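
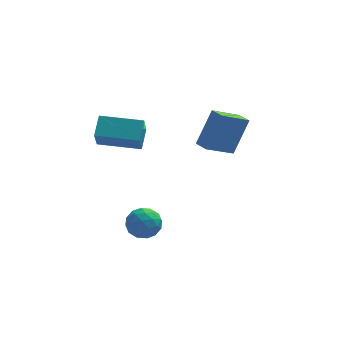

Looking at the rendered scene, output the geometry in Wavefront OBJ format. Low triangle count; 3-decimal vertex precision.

v 1.323 1.691 -1.212
v 2.101 2.338 0.583
v 0.918 2.411 -1.296
v 1.695 3.057 0.499
v 2.645 2.343 -2.019
v 3.422 2.989 -0.224
v 2.239 3.062 -2.103
v 3.017 3.709 -0.308
v -1.51 -2.236 -2.866
v -1.088 -2.954 -3.09
v -2.472 -3.006 -2.21
v -2.05 -3.724 -2.434
v -1.704 -3.183 -1.859
v -1.11 -2.707 -2.264
v -2.45 -3.253 -3.036
v -1.856 -2.777 -3.441
v -1.669 -3.583 -3.195
v -1.209 -3.539 -2.468
v -2.351 -2.421 -2.832
v -1.891 -2.377 -2.105
v -1.215 -2.528 -3.035
v -2.345 -3.432 -2.265
v -2.142 -3.114 -1.927
v -1.894 -3.536 -2.058
v -1.227 -2.383 -2.55
v -0.98 -2.805 -2.682
v -1.342 -2.939 -1.958
v -2.58 -3.155 -2.618
v -2.333 -3.577 -2.75
v -1.666 -2.424 -3.242
v -1.418 -2.846 -3.373
v -2.218 -3.021 -3.342
v -1.308 -3.319 -3.229
v -1.874 -3.771 -2.844
v -2.109 -3.495 -3.197
v -1.759 -3.215 -3.435
v -1.038 -3.294 -2.801
v -1.603 -3.746 -2.416
v -1.4 -3.428 -2.078
v -1.05 -3.148 -2.316
v -1.379 -3.663 -2.863
v -1.957 -2.214 -2.884
v -2.522 -2.666 -2.499
v -2.51 -2.812 -2.984
v -2.16 -2.532 -3.222
v -1.686 -2.189 -2.456
v -2.252 -2.641 -2.071
v -1.801 -2.745 -1.865
v -1.451 -2.465 -2.103
v -2.181 -2.297 -2.437
v -3.763 0.927 0.473
v -3.507 1.862 1.164
v -3.636 1.727 -0.657
v -3.38 2.662 0.034
v -1.76 0.458 0.366
v -1.504 1.393 1.057
v -1.633 1.258 -0.764
v -1.377 2.193 -0.073
f 2 4 1
f 5 2 1
f 1 4 3
f 3 5 1
f 2 8 4
f 6 2 5
f 6 8 2
f 4 8 3
f 7 5 3
f 3 8 7
f 7 6 5
f 8 6 7
f 9 46 25
f 46 20 49
f 25 49 14
f 46 49 25
f 9 25 21
f 25 14 26
f 21 26 10
f 25 26 21
f 9 21 30
f 21 10 31
f 30 31 16
f 21 31 30
f 9 30 42
f 30 16 45
f 42 45 19
f 30 45 42
f 9 42 46
f 42 19 50
f 46 50 20
f 42 50 46
f 10 26 37
f 26 14 40
f 37 40 18
f 26 40 37
f 14 49 27
f 49 20 48
f 27 48 13
f 49 48 27
f 20 50 47
f 50 19 43
f 47 43 11
f 50 43 47
f 19 45 44
f 45 16 32
f 44 32 15
f 45 32 44
f 16 31 36
f 31 10 33
f 36 33 17
f 31 33 36
f 12 38 24
f 38 18 39
f 24 39 13
f 38 39 24
f 12 24 22
f 24 13 23
f 22 23 11
f 24 23 22
f 12 22 29
f 22 11 28
f 29 28 15
f 22 28 29
f 12 29 34
f 29 15 35
f 34 35 17
f 29 35 34
f 12 34 38
f 34 17 41
f 38 41 18
f 34 41 38
f 13 39 27
f 39 18 40
f 27 40 14
f 39 40 27
f 11 23 47
f 23 13 48
f 47 48 20
f 23 48 47
f 15 28 44
f 28 11 43
f 44 43 19
f 28 43 44
f 17 35 36
f 35 15 32
f 36 32 16
f 35 32 36
f 18 41 37
f 41 17 33
f 37 33 10
f 41 33 37
f 52 54 51
f 55 52 51
f 51 54 53
f 53 55 51
f 52 58 54
f 56 52 55
f 56 58 52
f 54 58 53
f 57 55 53
f 53 58 57
f 57 56 55
f 58 56 57



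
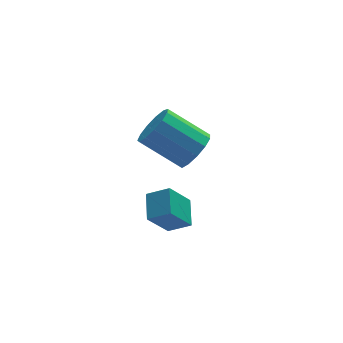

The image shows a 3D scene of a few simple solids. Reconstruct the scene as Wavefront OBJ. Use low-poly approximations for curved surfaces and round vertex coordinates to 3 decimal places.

v 2.348 -2.356 2.338
v 2.589 -1.286 2.825
v 1.584 -1.968 1.864
v 1.825 -0.898 2.351
v 3.195 -2.042 1.229
v 3.436 -0.972 1.716
v 2.431 -1.654 0.755
v 2.672 -0.584 1.242
v 4.485 2.124 1.884
v 5.004 1.939 2.646
v 3.573 2.752 3.818
v 3.055 2.936 3.056
v 5.145 2.423 2.483
v 3.715 3.235 3.654
v 5.077 2.811 2.13
v 3.646 3.624 3.301
v 4.821 2.982 1.699
v 3.39 3.795 2.87
v 4.458 2.88 1.327
v 3.027 3.693 2.498
v 4.104 2.538 1.131
v 2.673 3.35 2.303
v 3.871 2.064 1.175
v 2.44 2.877 2.347
v 3.833 1.609 1.444
v 2.402 2.422 2.616
v 4.002 1.318 1.853
v 2.571 2.131 3.024
v 4.325 1.282 2.272
v 2.894 2.095 3.443
v 4.698 1.514 2.567
v 3.267 2.327 3.739
f 2 4 1
f 5 2 1
f 1 4 3
f 3 5 1
f 2 8 4
f 6 2 5
f 6 8 2
f 4 8 3
f 7 5 3
f 3 8 7
f 7 6 5
f 8 6 7
f 10 9 13
f 10 13 11
f 11 13 14
f 11 14 12
f 13 9 15
f 13 15 14
f 14 15 16
f 14 16 12
f 15 9 17
f 15 17 16
f 16 17 18
f 16 18 12
f 17 9 19
f 17 19 18
f 18 19 20
f 18 20 12
f 19 9 21
f 19 21 20
f 20 21 22
f 20 22 12
f 21 9 23
f 21 23 22
f 22 23 24
f 22 24 12
f 23 9 25
f 23 25 24
f 24 25 26
f 24 26 12
f 25 9 27
f 25 27 26
f 26 27 28
f 26 28 12
f 27 9 29
f 27 29 28
f 28 29 30
f 28 30 12
f 29 9 31
f 29 31 30
f 30 31 32
f 30 32 12
f 31 9 10
f 31 10 32
f 32 10 11
f 32 11 12



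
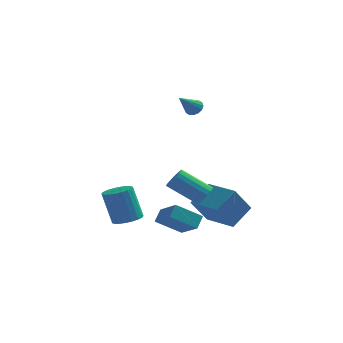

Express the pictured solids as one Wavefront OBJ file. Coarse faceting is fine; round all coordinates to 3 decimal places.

v 1.159 -2.281 -3.201
v 1.957 -1.306 -2.265
v -0.264 -1.041 -3.28
v 0.533 -0.065 -2.344
v 1.907 -1.515 -4.636
v 2.704 -0.539 -3.7
v 0.483 -0.274 -4.715
v 1.281 0.701 -3.779
v -0.833 -4.637 -2.783
v -0.629 -4.051 -2.217
v -1.711 -3.554 -3.589
v -1.507 -2.968 -3.023
v 0.427 -4.252 -3.637
v 0.631 -3.666 -3.071
v -0.451 -3.169 -4.443
v -0.247 -2.583 -3.877
v 0.713 -3.421 -1.807
v 1.06 -3.167 -1.347
v -0.466 -3.064 -0.253
v -0.813 -3.319 -0.713
v 0.963 -2.929 -1.504
v -0.562 -2.826 -0.41
v 0.809 -2.804 -1.731
v -0.717 -2.701 -0.637
v 0.633 -2.82 -1.975
v -0.893 -2.717 -0.881
v 0.475 -2.974 -2.181
v -1.051 -2.871 -1.087
v 0.372 -3.23 -2.301
v -1.154 -3.127 -1.207
v 0.346 -3.531 -2.308
v -1.179 -3.428 -1.214
v 0.405 -3.806 -2.2
v -1.12 -3.703 -1.106
v 0.534 -3.993 -2.002
v -0.991 -3.89 -0.908
v 0.704 -4.05 -1.76
v -0.821 -3.947 -0.666
v 0.876 -3.962 -1.528
v -0.649 -3.859 -0.434
v 1.011 -3.751 -1.36
v -0.515 -3.648 -0.266
v 1.077 -3.464 -1.295
v -0.448 -3.361 -0.201
v -3.209 -2.358 -4.021
v -2.608 -2.835 -3.797
v -3.15 -2.64 -1.934
v -3.751 -2.162 -2.159
v -2.465 -2.535 -3.786
v -3.007 -2.34 -1.923
v -2.451 -2.204 -3.817
v -2.993 -2.009 -1.954
v -2.568 -1.9 -3.883
v -3.11 -1.705 -2.02
v -2.795 -1.675 -3.973
v -3.337 -1.479 -2.11
v -3.094 -1.567 -4.071
v -3.637 -1.372 -2.208
v -3.413 -1.597 -4.161
v -3.956 -1.402 -2.298
v -3.697 -1.758 -4.226
v -4.239 -1.563 -2.363
v -3.896 -2.022 -4.257
v -4.438 -1.827 -2.394
v -3.977 -2.345 -4.246
v -4.519 -2.15 -2.383
v -3.924 -2.67 -4.197
v -4.466 -2.475 -2.334
v -3.748 -2.941 -4.117
v -4.29 -2.746 -2.254
v -3.479 -3.111 -4.021
v -4.021 -2.916 -2.158
v -3.163 -3.15 -3.925
v -3.705 -2.955 -2.062
v -2.855 -3.053 -3.846
v -3.397 -2.858 -1.983
v -0.316 0.884 2.525
v -0.107 1.15 2.934
v -0.964 -0.064 3.475
v -0.349 1.27 2.888
v -0.583 1.286 2.745
v -0.745 1.195 2.543
v -0.792 1.021 2.337
v -0.712 0.81 2.181
v -0.526 0.619 2.117
v -0.283 0.499 2.163
v -0.049 0.482 2.306
v 0.113 0.574 2.508
v 0.16 0.748 2.714
v 0.08 0.959 2.87
f 2 4 1
f 5 2 1
f 1 4 3
f 3 5 1
f 2 8 4
f 6 2 5
f 6 8 2
f 4 8 3
f 7 5 3
f 3 8 7
f 7 6 5
f 8 6 7
f 10 12 9
f 13 10 9
f 9 12 11
f 11 13 9
f 10 16 12
f 14 10 13
f 14 16 10
f 12 16 11
f 15 13 11
f 11 16 15
f 15 14 13
f 16 14 15
f 18 17 21
f 18 21 19
f 19 21 22
f 19 22 20
f 21 17 23
f 21 23 22
f 22 23 24
f 22 24 20
f 23 17 25
f 23 25 24
f 24 25 26
f 24 26 20
f 25 17 27
f 25 27 26
f 26 27 28
f 26 28 20
f 27 17 29
f 27 29 28
f 28 29 30
f 28 30 20
f 29 17 31
f 29 31 30
f 30 31 32
f 30 32 20
f 31 17 33
f 31 33 32
f 32 33 34
f 32 34 20
f 33 17 35
f 33 35 34
f 34 35 36
f 34 36 20
f 35 17 37
f 35 37 36
f 36 37 38
f 36 38 20
f 37 17 39
f 37 39 38
f 38 39 40
f 38 40 20
f 39 17 41
f 39 41 40
f 40 41 42
f 40 42 20
f 41 17 43
f 41 43 42
f 42 43 44
f 42 44 20
f 43 17 18
f 43 18 44
f 44 18 19
f 44 19 20
f 46 45 49
f 46 49 47
f 47 49 50
f 47 50 48
f 49 45 51
f 49 51 50
f 50 51 52
f 50 52 48
f 51 45 53
f 51 53 52
f 52 53 54
f 52 54 48
f 53 45 55
f 53 55 54
f 54 55 56
f 54 56 48
f 55 45 57
f 55 57 56
f 56 57 58
f 56 58 48
f 57 45 59
f 57 59 58
f 58 59 60
f 58 60 48
f 59 45 61
f 59 61 60
f 60 61 62
f 60 62 48
f 61 45 63
f 61 63 62
f 62 63 64
f 62 64 48
f 63 45 65
f 63 65 64
f 64 65 66
f 64 66 48
f 65 45 67
f 65 67 66
f 66 67 68
f 66 68 48
f 67 45 69
f 67 69 68
f 68 69 70
f 68 70 48
f 69 45 71
f 69 71 70
f 70 71 72
f 70 72 48
f 71 45 73
f 71 73 72
f 72 73 74
f 72 74 48
f 73 45 75
f 73 75 74
f 74 75 76
f 74 76 48
f 75 45 46
f 75 46 76
f 76 46 47
f 76 47 48
f 78 77 80
f 78 80 79
f 80 77 81
f 80 81 79
f 81 77 82
f 81 82 79
f 82 77 83
f 82 83 79
f 83 77 84
f 83 84 79
f 84 77 85
f 84 85 79
f 85 77 86
f 85 86 79
f 86 77 87
f 86 87 79
f 87 77 88
f 87 88 79
f 88 77 89
f 88 89 79
f 89 77 90
f 89 90 79
f 90 77 78
f 90 78 79



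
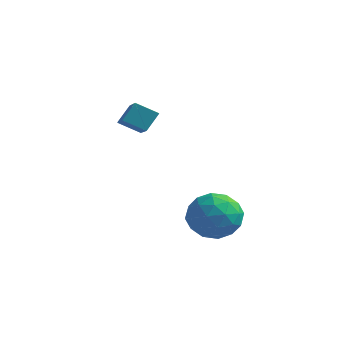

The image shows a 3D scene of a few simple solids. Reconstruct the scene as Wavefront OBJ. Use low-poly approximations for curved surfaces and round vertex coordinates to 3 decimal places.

v -3.839 1.961 2.477
v -3.684 2.561 3.275
v -5.058 3.156 1.816
v -4.902 3.756 2.614
v -3.058 2.464 1.946
v -2.902 3.064 2.744
v -4.276 3.659 1.285
v -4.121 4.259 2.083
v -0.772 2.611 -1.649
v -0.12 2.902 -2.586
v 0.72 1.698 -0.894
v 1.372 1.989 -1.831
v 1.031 2.82 -1.069
v 0.109 3.384 -1.536
v 0.491 1.216 -1.944
v -0.431 1.78 -2.411
v 0.661 2.04 -2.768
v 0.994 3.031 -2.227
v -0.394 1.569 -1.253
v -0.061 2.56 -0.712
v -0.577 2.837 -2.184
v 1.177 1.763 -1.296
v 0.976 2.251 -0.849
v 1.36 2.423 -1.399
v -0.443 3.12 -1.567
v -0.059 3.292 -2.117
v 0.617 3.243 -1.226
v 0.659 1.308 -1.363
v 1.043 1.48 -1.913
v -0.76 2.177 -2.081
v -0.376 2.349 -2.631
v -0.017 1.357 -2.254
v 0.265 2.501 -2.841
v 1.142 1.964 -2.397
v 0.625 1.51 -2.464
v 0.083 1.842 -2.738
v 0.461 3.084 -2.523
v 1.338 2.547 -2.079
v 1.138 3.035 -1.632
v 0.596 3.367 -1.906
v 0.92 2.577 -2.63
v -0.738 2.053 -1.401
v 0.139 1.516 -0.957
v 0.004 1.233 -1.574
v -0.538 1.565 -1.848
v -0.542 2.636 -1.083
v 0.335 2.099 -0.639
v 0.517 2.758 -0.742
v -0.025 3.09 -1.016
v -0.32 2.023 -0.85
f 2 4 1
f 5 2 1
f 1 4 3
f 3 5 1
f 2 8 4
f 6 2 5
f 6 8 2
f 4 8 3
f 7 5 3
f 3 8 7
f 7 6 5
f 8 6 7
f 9 46 25
f 46 20 49
f 25 49 14
f 46 49 25
f 9 25 21
f 25 14 26
f 21 26 10
f 25 26 21
f 9 21 30
f 21 10 31
f 30 31 16
f 21 31 30
f 9 30 42
f 30 16 45
f 42 45 19
f 30 45 42
f 9 42 46
f 42 19 50
f 46 50 20
f 42 50 46
f 10 26 37
f 26 14 40
f 37 40 18
f 26 40 37
f 14 49 27
f 49 20 48
f 27 48 13
f 49 48 27
f 20 50 47
f 50 19 43
f 47 43 11
f 50 43 47
f 19 45 44
f 45 16 32
f 44 32 15
f 45 32 44
f 16 31 36
f 31 10 33
f 36 33 17
f 31 33 36
f 12 38 24
f 38 18 39
f 24 39 13
f 38 39 24
f 12 24 22
f 24 13 23
f 22 23 11
f 24 23 22
f 12 22 29
f 22 11 28
f 29 28 15
f 22 28 29
f 12 29 34
f 29 15 35
f 34 35 17
f 29 35 34
f 12 34 38
f 34 17 41
f 38 41 18
f 34 41 38
f 13 39 27
f 39 18 40
f 27 40 14
f 39 40 27
f 11 23 47
f 23 13 48
f 47 48 20
f 23 48 47
f 15 28 44
f 28 11 43
f 44 43 19
f 28 43 44
f 17 35 36
f 35 15 32
f 36 32 16
f 35 32 36
f 18 41 37
f 41 17 33
f 37 33 10
f 41 33 37



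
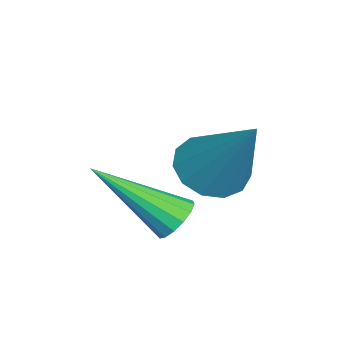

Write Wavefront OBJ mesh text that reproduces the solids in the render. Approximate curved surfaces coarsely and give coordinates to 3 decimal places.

v 0.221 -1.53 -2.095
v 0.769 -1.253 -2.575
v 1.219 -0.65 -0.445
v 0.458 -0.944 -2.551
v 0.071 -0.821 -2.383
v -0.268 -0.923 -2.123
v -0.452 -1.218 -1.854
v -0.423 -1.612 -1.662
v -0.189 -1.98 -1.607
v 0.175 -2.206 -1.707
v 0.554 -2.216 -1.93
v 0.826 -2.009 -2.206
v 0.907 -1.65 -2.446
v 0.978 -2.094 -3.089
v 1.447 -2.235 -3.262
v 0.962 -3.666 -1.851
v 1.496 -2.072 -3.054
v 1.406 -1.915 -2.855
v 1.201 -1.805 -2.719
v 0.936 -1.773 -2.682
v 0.683 -1.828 -2.754
v 0.508 -1.953 -2.915
v 0.459 -2.117 -3.123
v 0.549 -2.274 -3.322
v 0.754 -2.383 -3.459
v 1.019 -2.415 -3.496
v 1.272 -2.361 -3.424
f 2 1 4
f 2 4 3
f 4 1 5
f 4 5 3
f 5 1 6
f 5 6 3
f 6 1 7
f 6 7 3
f 7 1 8
f 7 8 3
f 8 1 9
f 8 9 3
f 9 1 10
f 9 10 3
f 10 1 11
f 10 11 3
f 11 1 12
f 11 12 3
f 12 1 13
f 12 13 3
f 13 1 2
f 13 2 3
f 15 14 17
f 15 17 16
f 17 14 18
f 17 18 16
f 18 14 19
f 18 19 16
f 19 14 20
f 19 20 16
f 20 14 21
f 20 21 16
f 21 14 22
f 21 22 16
f 22 14 23
f 22 23 16
f 23 14 24
f 23 24 16
f 24 14 25
f 24 25 16
f 25 14 26
f 25 26 16
f 26 14 27
f 26 27 16
f 27 14 15
f 27 15 16



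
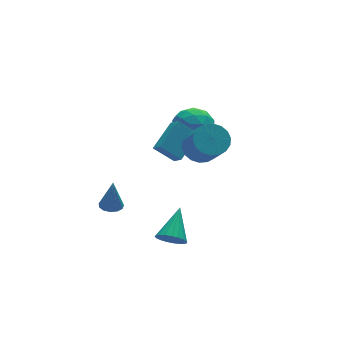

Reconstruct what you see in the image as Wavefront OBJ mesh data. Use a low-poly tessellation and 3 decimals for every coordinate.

v -0.349 -1.041 2.142
v 0.086 -0.386 2.727
v -0.015 -1.724 4.302
v -0.451 -2.379 3.718
v -0.337 -0.294 2.777
v -0.438 -1.633 4.353
v -0.763 -0.351 2.702
v -0.864 -1.689 4.277
v -1.107 -0.544 2.516
v -1.208 -1.883 4.091
v -1.301 -0.835 2.256
v -1.402 -2.174 3.831
v -1.306 -1.168 1.973
v -1.407 -2.506 3.549
v -1.122 -1.475 1.724
v -1.223 -2.813 3.3
v -0.785 -1.696 1.558
v -0.886 -3.034 3.133
v -0.362 -1.787 1.507
v -0.463 -3.126 3.083
v 0.064 -1.731 1.583
v -0.037 -3.069 3.158
v 0.408 -1.537 1.769
v 0.307 -2.876 3.344
v 0.602 -1.246 2.029
v 0.501 -2.585 3.604
v 0.607 -0.914 2.311
v 0.506 -2.252 3.887
v 0.423 -0.607 2.56
v 0.322 -1.945 4.136
v -2.877 -2.638 -2.982
v -2.213 -2.847 -3.452
v -1.703 -1.402 -1.878
v -2.341 -2.572 -3.625
v -2.561 -2.308 -3.687
v -2.836 -2.101 -3.626
v -3.118 -1.987 -3.454
v -3.358 -1.985 -3.201
v -3.515 -2.096 -2.909
v -3.561 -2.301 -2.63
v -3.49 -2.564 -2.412
v -3.312 -2.84 -2.292
v -3.059 -3.081 -2.292
v -2.774 -3.245 -2.41
v -2.507 -3.304 -2.628
v -2.305 -3.248 -2.907
v -2.2 -3.087 -3.198
v -1.198 0.192 0.465
v -1.123 -0.444 1.008
v -2.07 0.842 1.347
v -1.994 0.206 1.89
v 0.294 1.074 1.29
v 0.37 0.438 1.833
v -0.577 1.724 2.172
v -0.502 1.088 2.715
v -3.577 2.755 -4.137
v -3.093 3.215 -4.186
v -3.423 2.785 -2.343
v -3.418 3.405 -4.161
v -3.793 3.389 -4.129
v -4.101 3.172 -4.098
v -4.242 2.822 -4.08
v -4.172 2.451 -4.08
v -3.913 2.176 -4.098
v -3.548 2.086 -4.128
v -3.192 2.207 -4.161
v -2.959 2.503 -4.186
v -2.921 2.878 -4.195
v 0.2 2.713 0.902
v 1.111 2.898 1.675
v 0.489 0.782 1.025
v 1.4 0.967 1.798
v 0.262 1.197 2.138
v 0.084 2.391 2.061
v 1.516 1.289 0.639
v 1.338 2.483 0.562
v 1.924 2.019 1.513
v 1.149 1.962 2.439
v 0.451 1.718 0.261
v -0.324 1.661 1.187
v 0.63 2.975 1.278
v 0.97 0.705 1.422
v 0.301 0.84 1.622
v 0.836 0.949 2.076
v 0.026 2.677 1.505
v 0.562 2.786 1.959
v 0.063 1.786 2.231
v 1.038 0.894 0.741
v 1.574 1.003 1.195
v 0.764 2.731 0.624
v 1.299 2.84 1.078
v 1.537 1.894 0.469
v 1.644 2.567 1.637
v 1.813 1.432 1.709
v 1.882 1.621 1.027
v 1.777 2.323 0.983
v 1.188 2.534 2.181
v 1.358 1.399 2.254
v 0.689 1.534 2.453
v 0.584 2.235 2.408
v 1.666 2.016 2.086
v 0.242 2.281 0.446
v 0.412 1.146 0.519
v 1.016 1.445 0.292
v 0.911 2.146 0.247
v -0.213 2.248 0.991
v -0.044 1.113 1.063
v -0.177 1.357 1.717
v -0.282 2.059 1.673
v -0.066 1.664 0.614
f 2 1 5
f 2 5 3
f 3 5 6
f 3 6 4
f 5 1 7
f 5 7 6
f 6 7 8
f 6 8 4
f 7 1 9
f 7 9 8
f 8 9 10
f 8 10 4
f 9 1 11
f 9 11 10
f 10 11 12
f 10 12 4
f 11 1 13
f 11 13 12
f 12 13 14
f 12 14 4
f 13 1 15
f 13 15 14
f 14 15 16
f 14 16 4
f 15 1 17
f 15 17 16
f 16 17 18
f 16 18 4
f 17 1 19
f 17 19 18
f 18 19 20
f 18 20 4
f 19 1 21
f 19 21 20
f 20 21 22
f 20 22 4
f 21 1 23
f 21 23 22
f 22 23 24
f 22 24 4
f 23 1 25
f 23 25 24
f 24 25 26
f 24 26 4
f 25 1 27
f 25 27 26
f 26 27 28
f 26 28 4
f 27 1 29
f 27 29 28
f 28 29 30
f 28 30 4
f 29 1 2
f 29 2 30
f 30 2 3
f 30 3 4
f 32 31 34
f 32 34 33
f 34 31 35
f 34 35 33
f 35 31 36
f 35 36 33
f 36 31 37
f 36 37 33
f 37 31 38
f 37 38 33
f 38 31 39
f 38 39 33
f 39 31 40
f 39 40 33
f 40 31 41
f 40 41 33
f 41 31 42
f 41 42 33
f 42 31 43
f 42 43 33
f 43 31 44
f 43 44 33
f 44 31 45
f 44 45 33
f 45 31 46
f 45 46 33
f 46 31 47
f 46 47 33
f 47 31 32
f 47 32 33
f 49 51 48
f 52 49 48
f 48 51 50
f 50 52 48
f 49 55 51
f 53 49 52
f 53 55 49
f 51 55 50
f 54 52 50
f 50 55 54
f 54 53 52
f 55 53 54
f 57 56 59
f 57 59 58
f 59 56 60
f 59 60 58
f 60 56 61
f 60 61 58
f 61 56 62
f 61 62 58
f 62 56 63
f 62 63 58
f 63 56 64
f 63 64 58
f 64 56 65
f 64 65 58
f 65 56 66
f 65 66 58
f 66 56 67
f 66 67 58
f 67 56 68
f 67 68 58
f 68 56 57
f 68 57 58
f 69 106 85
f 106 80 109
f 85 109 74
f 106 109 85
f 69 85 81
f 85 74 86
f 81 86 70
f 85 86 81
f 69 81 90
f 81 70 91
f 90 91 76
f 81 91 90
f 69 90 102
f 90 76 105
f 102 105 79
f 90 105 102
f 69 102 106
f 102 79 110
f 106 110 80
f 102 110 106
f 70 86 97
f 86 74 100
f 97 100 78
f 86 100 97
f 74 109 87
f 109 80 108
f 87 108 73
f 109 108 87
f 80 110 107
f 110 79 103
f 107 103 71
f 110 103 107
f 79 105 104
f 105 76 92
f 104 92 75
f 105 92 104
f 76 91 96
f 91 70 93
f 96 93 77
f 91 93 96
f 72 98 84
f 98 78 99
f 84 99 73
f 98 99 84
f 72 84 82
f 84 73 83
f 82 83 71
f 84 83 82
f 72 82 89
f 82 71 88
f 89 88 75
f 82 88 89
f 72 89 94
f 89 75 95
f 94 95 77
f 89 95 94
f 72 94 98
f 94 77 101
f 98 101 78
f 94 101 98
f 73 99 87
f 99 78 100
f 87 100 74
f 99 100 87
f 71 83 107
f 83 73 108
f 107 108 80
f 83 108 107
f 75 88 104
f 88 71 103
f 104 103 79
f 88 103 104
f 77 95 96
f 95 75 92
f 96 92 76
f 95 92 96
f 78 101 97
f 101 77 93
f 97 93 70
f 101 93 97



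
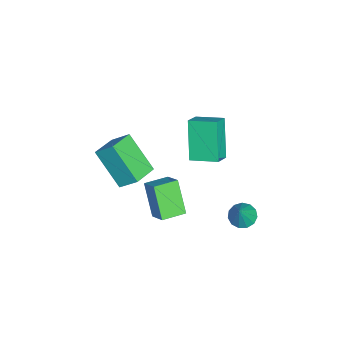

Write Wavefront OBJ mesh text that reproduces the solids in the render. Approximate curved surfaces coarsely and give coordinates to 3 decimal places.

v 3.307 3.787 -4.073
v 3.834 3.702 -4.39
v 3.973 3.713 -2.947
v 3.799 4.047 -4.347
v 3.608 4.31 -4.217
v 3.322 4.406 -4.041
v 3.031 4.306 -3.876
v 2.828 4.041 -3.773
v 2.777 3.695 -3.765
v 2.894 3.379 -3.856
v 3.143 3.192 -4.015
v 3.444 3.194 -4.192
v 3.701 3.384 -4.332
v 2.004 1.603 1.168
v 2.728 1.388 1.62
v 2.18 2.806 1.457
v 2.903 2.592 1.91
v 3.057 1.828 -0.41
v 3.78 1.614 0.043
v 3.232 3.032 -0.12
v 3.956 2.817 0.332
v 2.564 -0.813 -2.751
v 1.758 -1.969 -1.332
v 2.768 -0.019 -1.988
v 1.961 -1.174 -0.57
v 3.659 -1.306 -2.53
v 2.852 -2.461 -1.112
v 3.862 -0.511 -1.768
v 3.056 -1.667 -0.349
v 3.021 -0.39 -2.802
v 3.69 0.134 -2.202
v 2.387 0.506 -2.878
v 3.056 1.03 -2.279
v 3.864 0.09 -4.161
v 4.533 0.614 -3.562
v 3.23 0.986 -4.238
v 3.899 1.51 -3.638
f 2 1 4
f 2 4 3
f 4 1 5
f 4 5 3
f 5 1 6
f 5 6 3
f 6 1 7
f 6 7 3
f 7 1 8
f 7 8 3
f 8 1 9
f 8 9 3
f 9 1 10
f 9 10 3
f 10 1 11
f 10 11 3
f 11 1 12
f 11 12 3
f 12 1 13
f 12 13 3
f 13 1 2
f 13 2 3
f 15 17 14
f 18 15 14
f 14 17 16
f 16 18 14
f 15 21 17
f 19 15 18
f 19 21 15
f 17 21 16
f 20 18 16
f 16 21 20
f 20 19 18
f 21 19 20
f 23 25 22
f 26 23 22
f 22 25 24
f 24 26 22
f 23 29 25
f 27 23 26
f 27 29 23
f 25 29 24
f 28 26 24
f 24 29 28
f 28 27 26
f 29 27 28
f 31 33 30
f 34 31 30
f 30 33 32
f 32 34 30
f 31 37 33
f 35 31 34
f 35 37 31
f 33 37 32
f 36 34 32
f 32 37 36
f 36 35 34
f 37 35 36



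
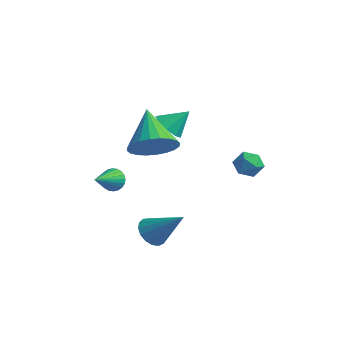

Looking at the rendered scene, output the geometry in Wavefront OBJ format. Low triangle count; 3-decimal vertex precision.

v 2.813 4.518 -1.808
v 3.211 4.181 -1.417
v 2.669 3.659 -2.403
v 3.067 3.322 -2.012
v 2.484 3.517 -1.794
v 2.573 4.048 -1.427
v 3.307 3.792 -2.393
v 3.396 4.323 -2.026
v 3.516 3.732 -1.778
v 3.007 3.562 -1.408
v 2.873 4.278 -2.412
v 2.364 4.108 -2.042
v -0.195 2.895 -0.61
v 0.209 2.351 -0.399
v 0.295 3.545 0.13
v 0.431 2.592 -0.757
v 0.359 2.976 -1.047
v 0.029 3.321 -1.132
v -0.406 3.468 -0.973
v -0.742 3.346 -0.644
v -0.822 3.013 -0.3
v -0.608 2.625 -0.1
v -0.201 2.364 -0.14
v -0.615 0.27 -2.564
v -0.243 0.494 -2.243
v -0.425 -0.91 -1.956
v -0.418 0.525 -2.13
v -0.623 0.516 -2.083
v -0.827 0.47 -2.11
v -0.999 0.393 -2.205
v -1.112 0.298 -2.355
v -1.149 0.198 -2.537
v -1.105 0.109 -2.723
v -0.986 0.045 -2.885
v -0.811 0.015 -2.997
v -0.606 0.023 -3.044
v -0.402 0.07 -3.018
v -0.23 0.146 -2.923
v -0.117 0.242 -2.773
v -0.08 0.341 -2.591
v -0.124 0.43 -2.405
v 1.612 0.106 0.149
v 1.935 -0.428 0.905
v 0.428 1.034 1.311
v 2.176 -0.131 0.915
v 2.332 0.201 0.807
v 2.378 0.519 0.6
v 2.307 0.774 0.324
v 2.13 0.927 0.021
v 1.875 0.955 -0.262
v 1.579 0.854 -0.482
v 1.288 0.639 -0.606
v 1.047 0.343 -0.616
v 0.891 0.01 -0.508
v 0.845 -0.308 -0.301
v 0.916 -0.563 -0.025
v 1.093 -0.716 0.278
v 1.348 -0.744 0.561
v 1.644 -0.643 0.781
v 1.532 0.095 -4.444
v 1.975 0.232 -4.955
v 2.768 0.465 -3.276
v 1.831 0.523 -4.895
v 1.618 0.716 -4.732
v 1.386 0.767 -4.502
v 1.188 0.664 -4.26
v 1.068 0.431 -4.059
v 1.055 0.12 -3.947
v 1.15 -0.196 -3.948
v 1.334 -0.445 -4.063
v 1.563 -0.571 -4.266
v 1.784 -0.544 -4.509
v 1.948 -0.37 -4.737
v 2.017 -0.09 -4.898
f 1 12 6
f 1 6 2
f 1 2 8
f 1 8 11
f 1 11 12
f 2 6 10
f 6 12 5
f 12 11 3
f 11 8 7
f 8 2 9
f 4 10 5
f 4 5 3
f 4 3 7
f 4 7 9
f 4 9 10
f 5 10 6
f 3 5 12
f 7 3 11
f 9 7 8
f 10 9 2
f 14 13 16
f 14 16 15
f 16 13 17
f 16 17 15
f 17 13 18
f 17 18 15
f 18 13 19
f 18 19 15
f 19 13 20
f 19 20 15
f 20 13 21
f 20 21 15
f 21 13 22
f 21 22 15
f 22 13 23
f 22 23 15
f 23 13 14
f 23 14 15
f 25 24 27
f 25 27 26
f 27 24 28
f 27 28 26
f 28 24 29
f 28 29 26
f 29 24 30
f 29 30 26
f 30 24 31
f 30 31 26
f 31 24 32
f 31 32 26
f 32 24 33
f 32 33 26
f 33 24 34
f 33 34 26
f 34 24 35
f 34 35 26
f 35 24 36
f 35 36 26
f 36 24 37
f 36 37 26
f 37 24 38
f 37 38 26
f 38 24 39
f 38 39 26
f 39 24 40
f 39 40 26
f 40 24 41
f 40 41 26
f 41 24 25
f 41 25 26
f 43 42 45
f 43 45 44
f 45 42 46
f 45 46 44
f 46 42 47
f 46 47 44
f 47 42 48
f 47 48 44
f 48 42 49
f 48 49 44
f 49 42 50
f 49 50 44
f 50 42 51
f 50 51 44
f 51 42 52
f 51 52 44
f 52 42 53
f 52 53 44
f 53 42 54
f 53 54 44
f 54 42 55
f 54 55 44
f 55 42 56
f 55 56 44
f 56 42 57
f 56 57 44
f 57 42 58
f 57 58 44
f 58 42 59
f 58 59 44
f 59 42 43
f 59 43 44
f 61 60 63
f 61 63 62
f 63 60 64
f 63 64 62
f 64 60 65
f 64 65 62
f 65 60 66
f 65 66 62
f 66 60 67
f 66 67 62
f 67 60 68
f 67 68 62
f 68 60 69
f 68 69 62
f 69 60 70
f 69 70 62
f 70 60 71
f 70 71 62
f 71 60 72
f 71 72 62
f 72 60 73
f 72 73 62
f 73 60 74
f 73 74 62
f 74 60 61
f 74 61 62



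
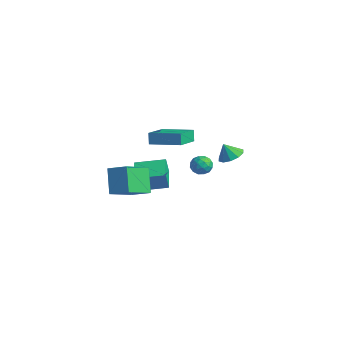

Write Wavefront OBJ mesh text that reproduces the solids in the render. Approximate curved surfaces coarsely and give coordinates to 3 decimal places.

v -3.836 1.277 -1.051
v -4.113 1.451 -0.299
v -4.664 2.862 -1.722
v -4.94 3.036 -0.97
v -2.14 2.324 -0.67
v -2.416 2.498 0.082
v -2.967 3.909 -1.341
v -3.244 4.083 -0.589
v -2.178 -2.806 -0.672
v -1.106 -2.253 -0.162
v -2.628 -0.963 -1.725
v -1.556 -0.41 -1.215
v -1.224 -3.37 -2.065
v -0.152 -2.817 -1.555
v -1.674 -1.527 -3.118
v -0.602 -0.974 -2.608
v 0.777 3.665 -0.575
v 1.389 4.052 -0.211
v 0.443 3.355 0.315
v 1.003 4.369 -0.245
v 0.531 4.418 -0.404
v 0.153 4.179 -0.629
v 0.013 3.744 -0.833
v 0.165 3.279 -0.939
v 0.55 2.961 -0.906
v 1.022 2.913 -0.746
v 1.4 3.151 -0.521
v 1.54 3.586 -0.317
v -4.788 1.117 -4.117
v -4.836 0.929 -3.014
v -3.653 2.586 -3.816
v -3.701 2.397 -2.713
v -3.259 -0.037 -4.247
v -3.307 -0.226 -3.144
v -2.124 1.431 -3.946
v -2.172 1.243 -2.843
v 4.012 -0.412 2.388
v 4.465 -0.852 2.187
v 3.275 -0.888 1.773
v 3.728 -1.328 1.572
v 3.51 -1.339 2.197
v 3.965 -1.045 2.578
v 3.775 -0.695 1.382
v 4.23 -0.401 1.763
v 4.318 -1.027 1.566
v 4.155 -1.425 2.069
v 3.585 -0.315 1.891
v 3.422 -0.713 2.394
v 4.303 -0.59 2.342
v 3.437 -1.15 1.618
v 3.309 -1.157 1.986
v 3.575 -1.415 1.868
v 4.009 -0.703 2.571
v 4.276 -0.962 2.453
v 3.715 -1.249 2.459
v 3.464 -0.778 1.507
v 3.731 -1.037 1.389
v 4.165 -0.325 2.092
v 4.431 -0.583 1.974
v 4.025 -0.491 1.501
v 4.483 -0.951 1.858
v 4.05 -1.232 1.497
v 4.077 -0.86 1.385
v 4.345 -0.686 1.609
v 4.387 -1.185 2.154
v 3.954 -1.466 1.793
v 3.826 -1.472 2.16
v 4.093 -1.299 2.384
v 4.301 -1.288 1.789
v 3.786 -0.274 2.167
v 3.353 -0.555 1.806
v 3.647 -0.441 1.576
v 3.914 -0.268 1.8
v 3.69 -0.508 2.463
v 3.257 -0.789 2.102
v 3.395 -1.054 2.351
v 3.663 -0.88 2.575
v 3.439 -0.452 2.171
f 2 4 1
f 5 2 1
f 1 4 3
f 3 5 1
f 2 8 4
f 6 2 5
f 6 8 2
f 4 8 3
f 7 5 3
f 3 8 7
f 7 6 5
f 8 6 7
f 10 12 9
f 13 10 9
f 9 12 11
f 11 13 9
f 10 16 12
f 14 10 13
f 14 16 10
f 12 16 11
f 15 13 11
f 11 16 15
f 15 14 13
f 16 14 15
f 18 17 20
f 18 20 19
f 20 17 21
f 20 21 19
f 21 17 22
f 21 22 19
f 22 17 23
f 22 23 19
f 23 17 24
f 23 24 19
f 24 17 25
f 24 25 19
f 25 17 26
f 25 26 19
f 26 17 27
f 26 27 19
f 27 17 28
f 27 28 19
f 28 17 18
f 28 18 19
f 30 32 29
f 33 30 29
f 29 32 31
f 31 33 29
f 30 36 32
f 34 30 33
f 34 36 30
f 32 36 31
f 35 33 31
f 31 36 35
f 35 34 33
f 36 34 35
f 37 74 53
f 74 48 77
f 53 77 42
f 74 77 53
f 37 53 49
f 53 42 54
f 49 54 38
f 53 54 49
f 37 49 58
f 49 38 59
f 58 59 44
f 49 59 58
f 37 58 70
f 58 44 73
f 70 73 47
f 58 73 70
f 37 70 74
f 70 47 78
f 74 78 48
f 70 78 74
f 38 54 65
f 54 42 68
f 65 68 46
f 54 68 65
f 42 77 55
f 77 48 76
f 55 76 41
f 77 76 55
f 48 78 75
f 78 47 71
f 75 71 39
f 78 71 75
f 47 73 72
f 73 44 60
f 72 60 43
f 73 60 72
f 44 59 64
f 59 38 61
f 64 61 45
f 59 61 64
f 40 66 52
f 66 46 67
f 52 67 41
f 66 67 52
f 40 52 50
f 52 41 51
f 50 51 39
f 52 51 50
f 40 50 57
f 50 39 56
f 57 56 43
f 50 56 57
f 40 57 62
f 57 43 63
f 62 63 45
f 57 63 62
f 40 62 66
f 62 45 69
f 66 69 46
f 62 69 66
f 41 67 55
f 67 46 68
f 55 68 42
f 67 68 55
f 39 51 75
f 51 41 76
f 75 76 48
f 51 76 75
f 43 56 72
f 56 39 71
f 72 71 47
f 56 71 72
f 45 63 64
f 63 43 60
f 64 60 44
f 63 60 64
f 46 69 65
f 69 45 61
f 65 61 38
f 69 61 65



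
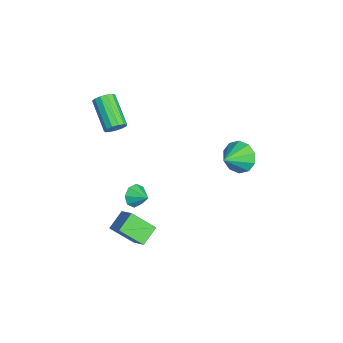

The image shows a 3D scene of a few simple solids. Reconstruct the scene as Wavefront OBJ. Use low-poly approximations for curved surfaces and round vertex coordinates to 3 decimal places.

v 1.204 3.295 0.591
v 1.83 3.21 -0.248
v 2.136 2.285 1.389
v 2.049 3.7 0.117
v 1.946 4.035 0.662
v 1.559 4.088 1.181
v 1.036 3.838 1.473
v 0.578 3.381 1.429
v 0.359 2.891 1.064
v 0.463 2.556 0.519
v 0.85 2.503 0.001
v 1.372 2.752 -0.292
v 2.49 -2.568 -0.766
v 2.952 -2.683 -1.346
v 3.21 -1.952 -0.314
v 2.611 -2.227 -1.423
v 2.2 -1.971 -1.116
v 1.958 -2.064 -0.604
v 2.028 -2.453 -0.187
v 2.368 -2.908 -0.109
v 2.78 -3.164 -0.416
v 3.022 -3.071 -0.929
v 2.163 -1.975 -3.998
v 1.71 -3.243 -2.96
v 3.326 -1.558 -2.98
v 2.872 -2.826 -1.943
v 2.968 -2.754 -4.597
v 2.514 -4.022 -3.56
v 4.13 -2.337 -3.58
v 3.677 -3.605 -2.542
v -0.012 -3.29 2.907
v 0.296 -3.149 3.473
v -1.459 -3.588 4.539
v -1.768 -3.73 3.973
v 0.144 -2.831 3.354
v -1.611 -3.27 4.42
v -0.057 -2.659 3.093
v -1.813 -3.098 4.159
v -0.244 -2.687 2.773
v -2 -3.126 3.839
v -0.358 -2.907 2.496
v -2.113 -3.346 3.562
v -0.362 -3.249 2.349
v -2.117 -3.688 3.414
v -0.255 -3.603 2.379
v -2.01 -4.043 3.445
v -0.07 -3.859 2.577
v -1.826 -4.298 3.643
v 0.132 -3.934 2.88
v -1.623 -4.373 3.945
v 0.289 -3.804 3.191
v -1.467 -4.244 4.257
v 0.35 -3.512 3.412
v -1.405 -3.951 4.478
f 2 1 4
f 2 4 3
f 4 1 5
f 4 5 3
f 5 1 6
f 5 6 3
f 6 1 7
f 6 7 3
f 7 1 8
f 7 8 3
f 8 1 9
f 8 9 3
f 9 1 10
f 9 10 3
f 10 1 11
f 10 11 3
f 11 1 12
f 11 12 3
f 12 1 2
f 12 2 3
f 14 13 16
f 14 16 15
f 16 13 17
f 16 17 15
f 17 13 18
f 17 18 15
f 18 13 19
f 18 19 15
f 19 13 20
f 19 20 15
f 20 13 21
f 20 21 15
f 21 13 22
f 21 22 15
f 22 13 14
f 22 14 15
f 24 26 23
f 27 24 23
f 23 26 25
f 25 27 23
f 24 30 26
f 28 24 27
f 28 30 24
f 26 30 25
f 29 27 25
f 25 30 29
f 29 28 27
f 30 28 29
f 32 31 35
f 32 35 33
f 33 35 36
f 33 36 34
f 35 31 37
f 35 37 36
f 36 37 38
f 36 38 34
f 37 31 39
f 37 39 38
f 38 39 40
f 38 40 34
f 39 31 41
f 39 41 40
f 40 41 42
f 40 42 34
f 41 31 43
f 41 43 42
f 42 43 44
f 42 44 34
f 43 31 45
f 43 45 44
f 44 45 46
f 44 46 34
f 45 31 47
f 45 47 46
f 46 47 48
f 46 48 34
f 47 31 49
f 47 49 48
f 48 49 50
f 48 50 34
f 49 31 51
f 49 51 50
f 50 51 52
f 50 52 34
f 51 31 53
f 51 53 52
f 52 53 54
f 52 54 34
f 53 31 32
f 53 32 54
f 54 32 33
f 54 33 34



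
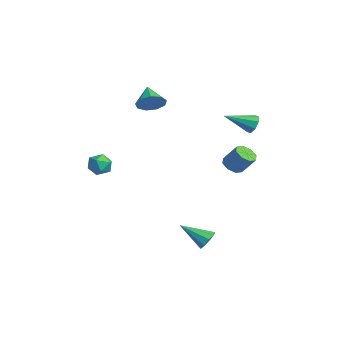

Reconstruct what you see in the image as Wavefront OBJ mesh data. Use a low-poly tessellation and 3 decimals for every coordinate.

v 1.069 2.622 -0.001
v 1.499 2.219 -0.028
v 2.001 2.695 0.853
v 1.571 3.098 0.881
v 1.589 2.585 -0.277
v 2.091 3.061 0.604
v 1.374 2.973 -0.364
v 1.876 3.448 0.517
v 0.981 3.155 -0.238
v 1.483 3.631 0.643
v 0.639 3.025 0.027
v 1.141 3.501 0.908
v 0.549 2.659 0.276
v 1.051 3.135 1.157
v 0.764 2.272 0.363
v 1.266 2.747 1.244
v 1.157 2.089 0.237
v 1.659 2.565 1.118
v -3.542 -1.804 -0.909
v -3.099 -2.006 -1.403
v -3.681 -2.874 -0.597
v -3.238 -3.076 -1.091
v -3.007 -2.72 -0.541
v -2.921 -2.059 -0.734
v -3.859 -2.821 -1.266
v -3.773 -2.16 -1.459
v -3.294 -2.634 -1.623
v -2.768 -2.572 -1.176
v -4.012 -2.308 -0.824
v -3.486 -2.246 -0.377
v 0.96 3.651 2.451
v 1.274 3.422 2.035
v 0.8 2.269 3.089
v 1.516 3.551 2.374
v 1.431 3.739 2.759
v 1.071 3.874 2.964
v 0.645 3.879 2.868
v 0.404 3.75 2.528
v 0.488 3.563 2.143
v 0.849 3.427 1.939
v -3.317 0.12 2.747
v -2.883 -0.042 3.362
v -4.323 0.26 3.493
v -2.879 0.476 3.271
v -3.08 0.829 2.934
v -3.392 0.849 2.51
v -3.669 0.529 2.197
v -3.781 0.018 2.141
v -3.676 -0.446 2.368
v -3.404 -0.644 2.773
v -3.09 -0.485 3.165
v 2.846 0.763 -3.832
v 3.133 0.969 -3.359
v 2.214 -0.343 -2.968
v 2.773 1.149 -3.392
v 2.447 1.148 -3.631
v 2.309 0.967 -3.964
v 2.422 0.691 -4.235
v 2.733 0.448 -4.318
v 3.098 0.353 -4.174
v 3.345 0.449 -3.869
v 3.358 0.693 -3.548
f 2 1 5
f 2 5 3
f 3 5 6
f 3 6 4
f 5 1 7
f 5 7 6
f 6 7 8
f 6 8 4
f 7 1 9
f 7 9 8
f 8 9 10
f 8 10 4
f 9 1 11
f 9 11 10
f 10 11 12
f 10 12 4
f 11 1 13
f 11 13 12
f 12 13 14
f 12 14 4
f 13 1 15
f 13 15 14
f 14 15 16
f 14 16 4
f 15 1 17
f 15 17 16
f 16 17 18
f 16 18 4
f 17 1 2
f 17 2 18
f 18 2 3
f 18 3 4
f 19 30 24
f 19 24 20
f 19 20 26
f 19 26 29
f 19 29 30
f 20 24 28
f 24 30 23
f 30 29 21
f 29 26 25
f 26 20 27
f 22 28 23
f 22 23 21
f 22 21 25
f 22 25 27
f 22 27 28
f 23 28 24
f 21 23 30
f 25 21 29
f 27 25 26
f 28 27 20
f 32 31 34
f 32 34 33
f 34 31 35
f 34 35 33
f 35 31 36
f 35 36 33
f 36 31 37
f 36 37 33
f 37 31 38
f 37 38 33
f 38 31 39
f 38 39 33
f 39 31 40
f 39 40 33
f 40 31 32
f 40 32 33
f 42 41 44
f 42 44 43
f 44 41 45
f 44 45 43
f 45 41 46
f 45 46 43
f 46 41 47
f 46 47 43
f 47 41 48
f 47 48 43
f 48 41 49
f 48 49 43
f 49 41 50
f 49 50 43
f 50 41 51
f 50 51 43
f 51 41 42
f 51 42 43
f 53 52 55
f 53 55 54
f 55 52 56
f 55 56 54
f 56 52 57
f 56 57 54
f 57 52 58
f 57 58 54
f 58 52 59
f 58 59 54
f 59 52 60
f 59 60 54
f 60 52 61
f 60 61 54
f 61 52 62
f 61 62 54
f 62 52 53
f 62 53 54



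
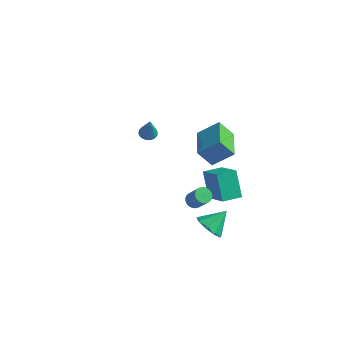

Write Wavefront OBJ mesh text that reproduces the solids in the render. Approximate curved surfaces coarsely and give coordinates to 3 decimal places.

v 3.284 -2.268 0.333
v 3.547 -2.617 0.09
v 4.218 -2.861 1.164
v 3.956 -2.512 1.407
v 3.656 -2.459 0.058
v 4.327 -2.702 1.132
v 3.708 -2.271 0.067
v 4.379 -2.515 1.142
v 3.696 -2.083 0.118
v 4.367 -2.327 1.192
v 3.621 -1.923 0.201
v 4.292 -2.167 1.275
v 3.495 -1.816 0.304
v 4.166 -2.059 1.378
v 3.337 -1.777 0.411
v 4.008 -2.021 1.486
v 3.171 -1.813 0.507
v 3.842 -2.057 1.581
v 3.022 -1.919 0.576
v 3.693 -2.163 1.65
v 2.913 -2.078 0.608
v 3.584 -2.321 1.682
v 2.861 -2.265 0.598
v 3.532 -2.509 1.673
v 2.873 -2.453 0.548
v 3.544 -2.697 1.622
v 2.948 -2.613 0.465
v 3.619 -2.857 1.539
v 3.074 -2.721 0.362
v 3.745 -2.964 1.436
v 3.232 -2.759 0.254
v 3.903 -3.003 1.329
v 3.398 -2.723 0.159
v 4.069 -2.967 1.233
v -2.283 3.36 -1.617
v -1.775 3.188 -1.739
v -2.017 3.1 -0.143
v -1.744 3.428 -1.702
v -1.82 3.654 -1.649
v -1.987 3.823 -1.589
v -2.213 3.899 -1.534
v -2.453 3.869 -1.496
v -2.659 3.738 -1.482
v -2.791 3.532 -1.495
v -2.822 3.292 -1.531
v -2.747 3.066 -1.585
v -2.579 2.897 -1.645
v -2.353 2.821 -1.699
v -2.113 2.851 -1.737
v -1.907 2.982 -1.752
v 3.288 -0.31 -4.351
v 3.984 -0.194 -4.957
v 3.892 0.67 -3.469
v 3.513 0.213 -5.086
v 2.937 0.376 -4.872
v 2.525 0.217 -4.414
v 2.47 -0.188 -3.926
v 2.798 -0.65 -3.638
v 3.355 -0.953 -3.683
v 3.881 -0.955 -4.04
v 4.13 -0.655 -4.544
v 2.855 -0.999 3.19
v 3.88 -0.413 4.099
v 2.056 0.651 3.029
v 3.081 1.236 3.938
v 3.599 -0.736 2.182
v 4.624 -0.151 3.091
v 2.8 0.913 2.021
v 3.825 1.499 2.93
v 3.569 0.821 -2.859
v 2.823 1.638 -1.503
v 2.293 1.75 -4.12
v 1.547 2.567 -2.764
v 4.333 1.713 -2.976
v 3.587 2.53 -1.62
v 3.057 2.642 -4.237
v 2.311 3.459 -2.881
f 2 1 5
f 2 5 3
f 3 5 6
f 3 6 4
f 5 1 7
f 5 7 6
f 6 7 8
f 6 8 4
f 7 1 9
f 7 9 8
f 8 9 10
f 8 10 4
f 9 1 11
f 9 11 10
f 10 11 12
f 10 12 4
f 11 1 13
f 11 13 12
f 12 13 14
f 12 14 4
f 13 1 15
f 13 15 14
f 14 15 16
f 14 16 4
f 15 1 17
f 15 17 16
f 16 17 18
f 16 18 4
f 17 1 19
f 17 19 18
f 18 19 20
f 18 20 4
f 19 1 21
f 19 21 20
f 20 21 22
f 20 22 4
f 21 1 23
f 21 23 22
f 22 23 24
f 22 24 4
f 23 1 25
f 23 25 24
f 24 25 26
f 24 26 4
f 25 1 27
f 25 27 26
f 26 27 28
f 26 28 4
f 27 1 29
f 27 29 28
f 28 29 30
f 28 30 4
f 29 1 31
f 29 31 30
f 30 31 32
f 30 32 4
f 31 1 33
f 31 33 32
f 32 33 34
f 32 34 4
f 33 1 2
f 33 2 34
f 34 2 3
f 34 3 4
f 36 35 38
f 36 38 37
f 38 35 39
f 38 39 37
f 39 35 40
f 39 40 37
f 40 35 41
f 40 41 37
f 41 35 42
f 41 42 37
f 42 35 43
f 42 43 37
f 43 35 44
f 43 44 37
f 44 35 45
f 44 45 37
f 45 35 46
f 45 46 37
f 46 35 47
f 46 47 37
f 47 35 48
f 47 48 37
f 48 35 49
f 48 49 37
f 49 35 50
f 49 50 37
f 50 35 36
f 50 36 37
f 52 51 54
f 52 54 53
f 54 51 55
f 54 55 53
f 55 51 56
f 55 56 53
f 56 51 57
f 56 57 53
f 57 51 58
f 57 58 53
f 58 51 59
f 58 59 53
f 59 51 60
f 59 60 53
f 60 51 61
f 60 61 53
f 61 51 52
f 61 52 53
f 63 65 62
f 66 63 62
f 62 65 64
f 64 66 62
f 63 69 65
f 67 63 66
f 67 69 63
f 65 69 64
f 68 66 64
f 64 69 68
f 68 67 66
f 69 67 68
f 71 73 70
f 74 71 70
f 70 73 72
f 72 74 70
f 71 77 73
f 75 71 74
f 75 77 71
f 73 77 72
f 76 74 72
f 72 77 76
f 76 75 74
f 77 75 76



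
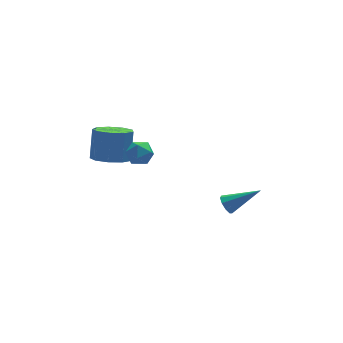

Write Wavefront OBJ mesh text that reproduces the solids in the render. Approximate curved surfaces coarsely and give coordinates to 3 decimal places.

v 1.983 -1.65 -3.023
v 2.321 -1.588 -3.539
v 3.697 -2.11 -1.957
v 2.296 -1.216 -3.338
v 2.124 -1.047 -2.989
v 1.887 -1.16 -2.656
v 1.694 -1.502 -2.495
v 1.637 -1.913 -2.581
v 1.742 -2.201 -2.874
v 1.96 -2.231 -3.237
v 2.188 -1.989 -3.5
v -3.753 -2.763 3.626
v -3.468 -2.299 3.056
v -2.612 -3.321 3.744
v -2.327 -2.857 3.174
v -2.52 -2.548 3.873
v -3.226 -2.203 3.8
v -2.854 -3.417 3
v -3.56 -3.072 2.927
v -2.913 -2.703 2.669
v -2.706 -2.167 3.208
v -3.374 -3.453 3.592
v -3.167 -2.917 4.131
v -3.815 -0.432 1.299
v -2.79 -0.397 1.029
v -2.4 0.367 2.612
v -3.425 0.332 2.881
v -3.123 0.211 0.818
v -2.733 0.975 2.4
v -3.78 0.519 0.831
v -3.39 1.283 2.414
v -4.453 0.381 1.063
v -4.063 1.145 2.646
v -4.827 -0.137 1.406
v -4.437 0.627 2.988
v -4.728 -0.793 1.698
v -4.338 -0.029 3.281
v -4.202 -1.28 1.804
v -3.812 -0.516 3.386
v -3.494 -1.371 1.673
v -3.104 -0.606 3.255
v -2.937 -1.022 1.367
v -2.547 -0.258 2.95
f 2 1 4
f 2 4 3
f 4 1 5
f 4 5 3
f 5 1 6
f 5 6 3
f 6 1 7
f 6 7 3
f 7 1 8
f 7 8 3
f 8 1 9
f 8 9 3
f 9 1 10
f 9 10 3
f 10 1 11
f 10 11 3
f 11 1 2
f 11 2 3
f 12 23 17
f 12 17 13
f 12 13 19
f 12 19 22
f 12 22 23
f 13 17 21
f 17 23 16
f 23 22 14
f 22 19 18
f 19 13 20
f 15 21 16
f 15 16 14
f 15 14 18
f 15 18 20
f 15 20 21
f 16 21 17
f 14 16 23
f 18 14 22
f 20 18 19
f 21 20 13
f 25 24 28
f 25 28 26
f 26 28 29
f 26 29 27
f 28 24 30
f 28 30 29
f 29 30 31
f 29 31 27
f 30 24 32
f 30 32 31
f 31 32 33
f 31 33 27
f 32 24 34
f 32 34 33
f 33 34 35
f 33 35 27
f 34 24 36
f 34 36 35
f 35 36 37
f 35 37 27
f 36 24 38
f 36 38 37
f 37 38 39
f 37 39 27
f 38 24 40
f 38 40 39
f 39 40 41
f 39 41 27
f 40 24 42
f 40 42 41
f 41 42 43
f 41 43 27
f 42 24 25
f 42 25 43
f 43 25 26
f 43 26 27



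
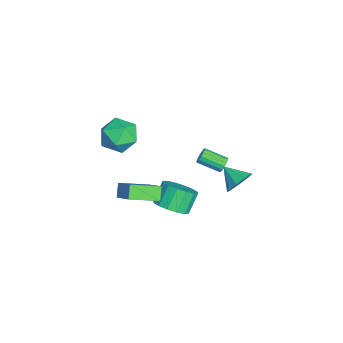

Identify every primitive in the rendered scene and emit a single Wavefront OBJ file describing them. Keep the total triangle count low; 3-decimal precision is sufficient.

v 2.953 3.471 0.597
v 3.63 3.246 1.129
v 2.167 2.629 1.243
v 3.324 3.715 1.368
v 2.845 4.07 1.247
v 2.415 4.144 0.821
v 2.238 3.903 0.291
v 2.394 3.46 -0.096
v 2.812 3.022 -0.159
v 3.296 2.794 0.132
v 3.619 2.883 0.641
v 1.098 -2.55 3.658
v 1.807 -3.012 2.824
v -0.407 -2.728 2.476
v 0.302 -3.19 1.642
v 0.067 -3.806 2.63
v 0.998 -3.696 3.361
v 0.402 -2.044 1.939
v 1.333 -1.934 2.67
v 1.377 -2.699 1.762
v 1.17 -3.788 2.189
v 0.23 -1.952 3.111
v 0.023 -3.041 3.538
v 0.201 -0.117 -4.31
v 1.015 -0.321 -3.663
v 0.274 0.212 -2.562
v -0.541 0.417 -3.21
v 1.105 0.187 -3.848
v 0.364 0.721 -2.748
v 0.953 0.614 -4.158
v 0.212 1.148 -3.057
v 0.599 0.845 -4.508
v -0.142 1.379 -3.408
v 0.139 0.818 -4.805
v -0.602 1.352 -3.705
v -0.305 0.541 -4.97
v -1.046 1.075 -3.869
v -0.614 0.088 -4.958
v -1.355 0.621 -3.857
v -0.704 -0.421 -4.772
v -1.445 0.113 -3.672
v -0.552 -0.848 -4.463
v -1.293 -0.314 -3.362
v -0.198 -1.079 -4.112
v -0.939 -0.545 -3.012
v 0.262 -1.052 -3.815
v -0.479 -0.518 -2.715
v 0.706 -0.775 -3.651
v -0.035 -0.241 -2.55
v -3.477 2.947 -4.084
v -3.2 2.704 -4.465
v -3.547 1.39 -3.878
v -3.823 1.633 -3.496
v -3.02 2.746 -4.263
v -3.367 1.433 -3.676
v -2.962 2.843 -4.012
v -3.309 1.529 -3.425
v -3.042 2.967 -3.781
v -3.388 1.653 -3.194
v -3.238 3.086 -3.631
v -3.585 1.772 -3.044
v -3.498 3.168 -3.602
v -3.845 1.854 -3.015
v -3.753 3.19 -3.702
v -4.1 1.876 -3.115
v -3.933 3.147 -3.904
v -4.28 1.834 -3.317
v -3.991 3.051 -4.155
v -4.338 1.737 -3.568
v -3.912 2.927 -4.386
v -4.258 1.613 -3.799
v -3.715 2.808 -4.536
v -4.062 1.494 -3.949
v -3.455 2.726 -4.565
v -3.802 1.412 -3.978
v 3.371 -2.994 -0.16
v 2.76 -2.915 0.497
v 3.043 -1.36 -0.661
v 2.433 -1.281 -0.005
v 4.727 -2.359 1.025
v 4.117 -2.28 1.681
v 4.4 -0.725 0.523
v 3.789 -0.646 1.18
f 2 1 4
f 2 4 3
f 4 1 5
f 4 5 3
f 5 1 6
f 5 6 3
f 6 1 7
f 6 7 3
f 7 1 8
f 7 8 3
f 8 1 9
f 8 9 3
f 9 1 10
f 9 10 3
f 10 1 11
f 10 11 3
f 11 1 2
f 11 2 3
f 12 23 17
f 12 17 13
f 12 13 19
f 12 19 22
f 12 22 23
f 13 17 21
f 17 23 16
f 23 22 14
f 22 19 18
f 19 13 20
f 15 21 16
f 15 16 14
f 15 14 18
f 15 18 20
f 15 20 21
f 16 21 17
f 14 16 23
f 18 14 22
f 20 18 19
f 21 20 13
f 25 24 28
f 25 28 26
f 26 28 29
f 26 29 27
f 28 24 30
f 28 30 29
f 29 30 31
f 29 31 27
f 30 24 32
f 30 32 31
f 31 32 33
f 31 33 27
f 32 24 34
f 32 34 33
f 33 34 35
f 33 35 27
f 34 24 36
f 34 36 35
f 35 36 37
f 35 37 27
f 36 24 38
f 36 38 37
f 37 38 39
f 37 39 27
f 38 24 40
f 38 40 39
f 39 40 41
f 39 41 27
f 40 24 42
f 40 42 41
f 41 42 43
f 41 43 27
f 42 24 44
f 42 44 43
f 43 44 45
f 43 45 27
f 44 24 46
f 44 46 45
f 45 46 47
f 45 47 27
f 46 24 48
f 46 48 47
f 47 48 49
f 47 49 27
f 48 24 25
f 48 25 49
f 49 25 26
f 49 26 27
f 51 50 54
f 51 54 52
f 52 54 55
f 52 55 53
f 54 50 56
f 54 56 55
f 55 56 57
f 55 57 53
f 56 50 58
f 56 58 57
f 57 58 59
f 57 59 53
f 58 50 60
f 58 60 59
f 59 60 61
f 59 61 53
f 60 50 62
f 60 62 61
f 61 62 63
f 61 63 53
f 62 50 64
f 62 64 63
f 63 64 65
f 63 65 53
f 64 50 66
f 64 66 65
f 65 66 67
f 65 67 53
f 66 50 68
f 66 68 67
f 67 68 69
f 67 69 53
f 68 50 70
f 68 70 69
f 69 70 71
f 69 71 53
f 70 50 72
f 70 72 71
f 71 72 73
f 71 73 53
f 72 50 74
f 72 74 73
f 73 74 75
f 73 75 53
f 74 50 51
f 74 51 75
f 75 51 52
f 75 52 53
f 77 79 76
f 80 77 76
f 76 79 78
f 78 80 76
f 77 83 79
f 81 77 80
f 81 83 77
f 79 83 78
f 82 80 78
f 78 83 82
f 82 81 80
f 83 81 82



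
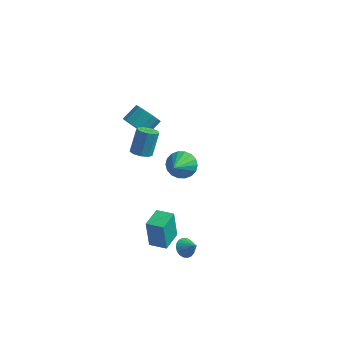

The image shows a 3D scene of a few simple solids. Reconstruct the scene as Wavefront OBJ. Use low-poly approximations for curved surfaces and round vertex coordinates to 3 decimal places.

v 3.545 -1.054 -4.055
v 3.877 -0.553 -4.373
v 4.335 -1.166 -3.405
v 3.722 -0.406 -4.159
v 3.531 -0.387 -3.925
v 3.344 -0.5 -3.716
v 3.196 -0.723 -3.574
v 3.117 -1.011 -3.528
v 3.123 -1.308 -3.586
v 3.212 -1.555 -3.737
v 3.367 -1.702 -3.951
v 3.558 -1.722 -4.185
v 3.745 -1.608 -4.394
v 3.893 -1.386 -4.536
v 3.972 -1.097 -4.582
v 3.966 -0.8 -4.524
v 0.467 -0.703 2.83
v 0.822 -0.201 2.59
v 0.868 0.485 4.089
v 0.513 -0.017 4.33
v 0.381 -0.107 2.56
v 0.428 0.579 4.06
v -0.019 -0.292 2.657
v 0.027 0.395 4.157
v -0.192 -0.669 2.835
v -0.146 0.018 4.335
v -0.057 -1.062 3.01
v -0.011 -0.376 4.51
v 0.323 -1.287 3.102
v 0.37 -0.601 4.602
v 0.771 -1.239 3.066
v 0.817 -0.553 4.566
v 1.076 -0.94 2.92
v 1.122 -0.254 4.42
v 1.096 -0.531 2.732
v 1.143 0.156 4.232
v 0.036 4.611 -2.206
v 0.503 4.23 -2.992
v 0.344 3.149 -1.314
v 0.828 4.432 -2.773
v 0.995 4.669 -2.442
v 0.973 4.895 -2.064
v 0.765 5.065 -1.715
v 0.413 5.145 -1.463
v -0.014 5.118 -1.358
v -0.432 4.992 -1.421
v -0.756 4.789 -1.64
v -0.924 4.552 -1.971
v -0.902 4.326 -2.348
v -0.694 4.156 -2.698
v -0.341 4.077 -2.95
v 0.086 4.103 -3.055
v -0.8 0.763 3.6
v -0.513 1.225 2.858
v -0.172 2.138 3.558
v -0.46 1.677 4.3
v -0.968 1.353 2.913
v -0.628 2.266 3.614
v -1.379 1.322 3.153
v -1.038 2.235 3.853
v -1.634 1.142 3.512
v -1.294 2.055 4.212
v -1.666 0.86 3.895
v -1.326 1.773 4.595
v -1.466 0.553 4.198
v -1.126 1.466 4.899
v -1.088 0.302 4.342
v -0.747 1.215 5.042
v -0.632 0.174 4.286
v -0.292 1.087 4.987
v -0.222 0.205 4.047
v 0.119 1.118 4.747
v 0.034 0.385 3.688
v 0.374 1.298 4.388
v 0.066 0.667 3.305
v 0.406 1.58 4.005
v -0.134 0.974 3.001
v 0.206 1.887 3.702
v 1.377 -1.427 -4.475
v 1.246 -1.562 -2.514
v 1.242 0.003 -4.386
v 1.11 -0.131 -2.425
v 2.47 -1.329 -4.395
v 2.338 -1.463 -2.434
v 2.334 0.102 -4.306
v 2.203 -0.033 -2.345
f 2 1 4
f 2 4 3
f 4 1 5
f 4 5 3
f 5 1 6
f 5 6 3
f 6 1 7
f 6 7 3
f 7 1 8
f 7 8 3
f 8 1 9
f 8 9 3
f 9 1 10
f 9 10 3
f 10 1 11
f 10 11 3
f 11 1 12
f 11 12 3
f 12 1 13
f 12 13 3
f 13 1 14
f 13 14 3
f 14 1 15
f 14 15 3
f 15 1 16
f 15 16 3
f 16 1 2
f 16 2 3
f 18 17 21
f 18 21 19
f 19 21 22
f 19 22 20
f 21 17 23
f 21 23 22
f 22 23 24
f 22 24 20
f 23 17 25
f 23 25 24
f 24 25 26
f 24 26 20
f 25 17 27
f 25 27 26
f 26 27 28
f 26 28 20
f 27 17 29
f 27 29 28
f 28 29 30
f 28 30 20
f 29 17 31
f 29 31 30
f 30 31 32
f 30 32 20
f 31 17 33
f 31 33 32
f 32 33 34
f 32 34 20
f 33 17 35
f 33 35 34
f 34 35 36
f 34 36 20
f 35 17 18
f 35 18 36
f 36 18 19
f 36 19 20
f 38 37 40
f 38 40 39
f 40 37 41
f 40 41 39
f 41 37 42
f 41 42 39
f 42 37 43
f 42 43 39
f 43 37 44
f 43 44 39
f 44 37 45
f 44 45 39
f 45 37 46
f 45 46 39
f 46 37 47
f 46 47 39
f 47 37 48
f 47 48 39
f 48 37 49
f 48 49 39
f 49 37 50
f 49 50 39
f 50 37 51
f 50 51 39
f 51 37 52
f 51 52 39
f 52 37 38
f 52 38 39
f 54 53 57
f 54 57 55
f 55 57 58
f 55 58 56
f 57 53 59
f 57 59 58
f 58 59 60
f 58 60 56
f 59 53 61
f 59 61 60
f 60 61 62
f 60 62 56
f 61 53 63
f 61 63 62
f 62 63 64
f 62 64 56
f 63 53 65
f 63 65 64
f 64 65 66
f 64 66 56
f 65 53 67
f 65 67 66
f 66 67 68
f 66 68 56
f 67 53 69
f 67 69 68
f 68 69 70
f 68 70 56
f 69 53 71
f 69 71 70
f 70 71 72
f 70 72 56
f 71 53 73
f 71 73 72
f 72 73 74
f 72 74 56
f 73 53 75
f 73 75 74
f 74 75 76
f 74 76 56
f 75 53 77
f 75 77 76
f 76 77 78
f 76 78 56
f 77 53 54
f 77 54 78
f 78 54 55
f 78 55 56
f 80 82 79
f 83 80 79
f 79 82 81
f 81 83 79
f 80 86 82
f 84 80 83
f 84 86 80
f 82 86 81
f 85 83 81
f 81 86 85
f 85 84 83
f 86 84 85



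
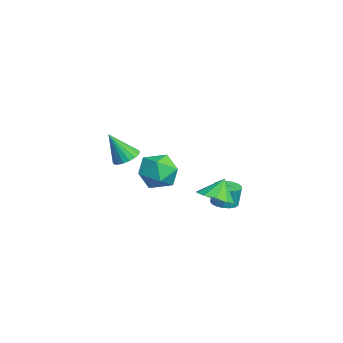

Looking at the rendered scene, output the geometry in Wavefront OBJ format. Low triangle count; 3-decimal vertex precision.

v -1.605 1.572 -2.985
v -0.992 1.662 -3.015
v -0.962 1.797 -1.984
v -1.575 1.708 -1.955
v -1.106 1.934 -3.048
v -1.075 2.07 -2.017
v -1.333 2.124 -3.066
v -1.303 2.259 -2.035
v -1.623 2.187 -3.066
v -1.593 2.322 -2.035
v -1.909 2.109 -3.047
v -1.879 2.245 -2.016
v -2.125 1.909 -3.014
v -2.095 2.044 -1.984
v -2.222 1.631 -2.975
v -2.192 1.766 -1.944
v -2.178 1.34 -2.938
v -2.148 1.475 -1.907
v -2.002 1.102 -2.912
v -1.972 1.237 -1.881
v -1.736 0.972 -2.903
v -1.706 1.107 -1.872
v -1.439 0.979 -2.912
v -1.409 1.115 -1.882
v -1.181 1.123 -2.939
v -1.151 1.258 -1.908
v -1.02 1.369 -2.976
v -0.989 1.504 -1.945
v 0.572 0.648 -1.482
v 1.384 0.976 -1.4
v 0.288 1.112 -0.538
v 1.082 1.34 -1.669
v 0.585 1.44 -1.867
v 0.083 1.237 -1.918
v -0.232 0.809 -1.802
v -0.241 0.32 -1.565
v 0.061 -0.044 -1.296
v 0.558 -0.143 -1.098
v 1.06 0.059 -1.047
v 1.375 0.487 -1.162
v 3.135 -3.563 2.519
v 3.557 -3.972 2.357
v 2.965 -4.237 3.781
v 3.703 -3.78 2.48
v 3.737 -3.544 2.61
v 3.652 -3.312 2.723
v 3.464 -3.13 2.795
v 3.211 -3.034 2.813
v 2.943 -3.042 2.772
v 2.712 -3.154 2.681
v 2.566 -3.346 2.559
v 2.532 -3.582 2.428
v 2.617 -3.814 2.316
v 2.805 -3.996 2.244
v 3.058 -4.092 2.226
v 3.326 -4.084 2.267
v -2.615 -0.311 -1.185
v -1.818 -0.651 -1.762
v -2.662 -1.789 -0.378
v -1.865 -2.129 -0.955
v -1.713 -1.381 -0.247
v -1.685 -0.467 -0.746
v -2.795 -1.973 -1.394
v -2.767 -1.059 -1.893
v -1.929 -1.678 -1.891
v -1.261 -1.312 -1.182
v -3.219 -1.128 -0.958
v -2.551 -0.762 -0.249
f 2 1 5
f 2 5 3
f 3 5 6
f 3 6 4
f 5 1 7
f 5 7 6
f 6 7 8
f 6 8 4
f 7 1 9
f 7 9 8
f 8 9 10
f 8 10 4
f 9 1 11
f 9 11 10
f 10 11 12
f 10 12 4
f 11 1 13
f 11 13 12
f 12 13 14
f 12 14 4
f 13 1 15
f 13 15 14
f 14 15 16
f 14 16 4
f 15 1 17
f 15 17 16
f 16 17 18
f 16 18 4
f 17 1 19
f 17 19 18
f 18 19 20
f 18 20 4
f 19 1 21
f 19 21 20
f 20 21 22
f 20 22 4
f 21 1 23
f 21 23 22
f 22 23 24
f 22 24 4
f 23 1 25
f 23 25 24
f 24 25 26
f 24 26 4
f 25 1 27
f 25 27 26
f 26 27 28
f 26 28 4
f 27 1 2
f 27 2 28
f 28 2 3
f 28 3 4
f 30 29 32
f 30 32 31
f 32 29 33
f 32 33 31
f 33 29 34
f 33 34 31
f 34 29 35
f 34 35 31
f 35 29 36
f 35 36 31
f 36 29 37
f 36 37 31
f 37 29 38
f 37 38 31
f 38 29 39
f 38 39 31
f 39 29 40
f 39 40 31
f 40 29 30
f 40 30 31
f 42 41 44
f 42 44 43
f 44 41 45
f 44 45 43
f 45 41 46
f 45 46 43
f 46 41 47
f 46 47 43
f 47 41 48
f 47 48 43
f 48 41 49
f 48 49 43
f 49 41 50
f 49 50 43
f 50 41 51
f 50 51 43
f 51 41 52
f 51 52 43
f 52 41 53
f 52 53 43
f 53 41 54
f 53 54 43
f 54 41 55
f 54 55 43
f 55 41 56
f 55 56 43
f 56 41 42
f 56 42 43
f 57 68 62
f 57 62 58
f 57 58 64
f 57 64 67
f 57 67 68
f 58 62 66
f 62 68 61
f 68 67 59
f 67 64 63
f 64 58 65
f 60 66 61
f 60 61 59
f 60 59 63
f 60 63 65
f 60 65 66
f 61 66 62
f 59 61 68
f 63 59 67
f 65 63 64
f 66 65 58



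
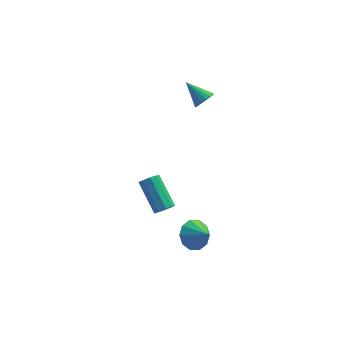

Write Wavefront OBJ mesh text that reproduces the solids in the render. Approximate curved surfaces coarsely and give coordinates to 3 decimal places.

v -1.687 2.934 2.372
v -1.469 2.709 2.86
v -2.553 3.646 3.088
v -1.332 2.905 2.829
v -1.257 3.107 2.72
v -1.256 3.278 2.551
v -1.33 3.39 2.35
v -1.465 3.424 2.154
v -1.639 3.372 1.995
v -1.821 3.245 1.901
v -1.98 3.064 1.888
v -2.089 2.861 1.96
v -2.128 2.67 2.102
v -2.09 2.525 2.291
v -1.983 2.451 2.494
v -1.825 2.46 2.676
v -1.643 2.551 2.805
v -2.159 -1.024 -3.974
v -1.596 -0.403 -3.909
v -1.541 -1.656 -3.286
v -1.949 -0.34 -3.533
v -2.382 -0.538 -3.326
v -2.73 -0.921 -3.366
v -2.86 -1.344 -3.638
v -2.722 -1.644 -4.038
v -2.369 -1.708 -4.414
v -1.936 -1.51 -4.621
v -1.589 -1.127 -4.581
v -1.459 -0.704 -4.309
v -3.562 0.851 -3.928
v -3.185 0.743 -3.556
v -3.922 2.021 -2.44
v -4.298 2.129 -2.812
v -3.066 1.009 -3.783
v -3.803 2.287 -2.666
v -3.179 1.202 -4.077
v -3.916 2.48 -2.961
v -3.471 1.23 -4.302
v -4.207 2.508 -3.186
v -3.805 1.081 -4.352
v -4.542 2.359 -3.235
v -4.025 0.824 -4.204
v -4.762 2.102 -3.087
v -4.029 0.58 -3.927
v -4.766 1.858 -2.81
v -3.814 0.463 -3.65
v -4.55 1.741 -2.534
v -3.481 0.527 -3.504
v -4.217 1.805 -2.387
f 2 1 4
f 2 4 3
f 4 1 5
f 4 5 3
f 5 1 6
f 5 6 3
f 6 1 7
f 6 7 3
f 7 1 8
f 7 8 3
f 8 1 9
f 8 9 3
f 9 1 10
f 9 10 3
f 10 1 11
f 10 11 3
f 11 1 12
f 11 12 3
f 12 1 13
f 12 13 3
f 13 1 14
f 13 14 3
f 14 1 15
f 14 15 3
f 15 1 16
f 15 16 3
f 16 1 17
f 16 17 3
f 17 1 2
f 17 2 3
f 19 18 21
f 19 21 20
f 21 18 22
f 21 22 20
f 22 18 23
f 22 23 20
f 23 18 24
f 23 24 20
f 24 18 25
f 24 25 20
f 25 18 26
f 25 26 20
f 26 18 27
f 26 27 20
f 27 18 28
f 27 28 20
f 28 18 29
f 28 29 20
f 29 18 19
f 29 19 20
f 31 30 34
f 31 34 32
f 32 34 35
f 32 35 33
f 34 30 36
f 34 36 35
f 35 36 37
f 35 37 33
f 36 30 38
f 36 38 37
f 37 38 39
f 37 39 33
f 38 30 40
f 38 40 39
f 39 40 41
f 39 41 33
f 40 30 42
f 40 42 41
f 41 42 43
f 41 43 33
f 42 30 44
f 42 44 43
f 43 44 45
f 43 45 33
f 44 30 46
f 44 46 45
f 45 46 47
f 45 47 33
f 46 30 48
f 46 48 47
f 47 48 49
f 47 49 33
f 48 30 31
f 48 31 49
f 49 31 32
f 49 32 33



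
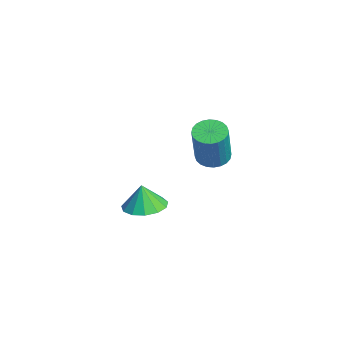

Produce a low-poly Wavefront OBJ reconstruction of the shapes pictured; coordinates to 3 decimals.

v 3.637 2.992 2.14
v 4.218 3.393 1.996
v 4.883 3.088 3.836
v 4.303 2.688 3.98
v 4.04 3.587 2.093
v 4.705 3.283 3.933
v 3.8 3.691 2.197
v 4.466 3.387 4.037
v 3.536 3.689 2.292
v 4.201 3.384 4.132
v 3.287 3.58 2.364
v 3.953 3.276 4.204
v 3.091 3.382 2.402
v 3.757 3.078 4.242
v 2.979 3.125 2.4
v 3.644 2.82 4.24
v 2.967 2.847 2.359
v 3.632 2.543 4.198
v 3.057 2.592 2.284
v 3.722 2.287 4.124
v 3.235 2.397 2.187
v 3.9 2.093 4.027
v 3.474 2.293 2.083
v 4.14 1.989 3.923
v 3.739 2.296 1.988
v 4.404 1.991 3.828
v 3.987 2.404 1.916
v 4.653 2.1 3.756
v 4.183 2.602 1.878
v 4.849 2.298 3.718
v 4.296 2.86 1.88
v 4.961 2.555 3.72
v 4.308 3.137 1.922
v 4.973 2.833 3.761
v 1.001 0.784 -2.329
v 1.708 0.105 -2.319
v 0.879 0.676 -1.151
v 1.959 0.592 -2.248
v 1.905 1.14 -2.203
v 1.565 1.575 -2.198
v 1.045 1.759 -2.235
v 0.512 1.633 -2.302
v 0.134 1.238 -2.377
v 0.031 0.699 -2.438
v 0.236 0.186 -2.463
v 0.684 -0.136 -2.447
v 1.233 -0.166 -2.393
f 2 1 5
f 2 5 3
f 3 5 6
f 3 6 4
f 5 1 7
f 5 7 6
f 6 7 8
f 6 8 4
f 7 1 9
f 7 9 8
f 8 9 10
f 8 10 4
f 9 1 11
f 9 11 10
f 10 11 12
f 10 12 4
f 11 1 13
f 11 13 12
f 12 13 14
f 12 14 4
f 13 1 15
f 13 15 14
f 14 15 16
f 14 16 4
f 15 1 17
f 15 17 16
f 16 17 18
f 16 18 4
f 17 1 19
f 17 19 18
f 18 19 20
f 18 20 4
f 19 1 21
f 19 21 20
f 20 21 22
f 20 22 4
f 21 1 23
f 21 23 22
f 22 23 24
f 22 24 4
f 23 1 25
f 23 25 24
f 24 25 26
f 24 26 4
f 25 1 27
f 25 27 26
f 26 27 28
f 26 28 4
f 27 1 29
f 27 29 28
f 28 29 30
f 28 30 4
f 29 1 31
f 29 31 30
f 30 31 32
f 30 32 4
f 31 1 33
f 31 33 32
f 32 33 34
f 32 34 4
f 33 1 2
f 33 2 34
f 34 2 3
f 34 3 4
f 36 35 38
f 36 38 37
f 38 35 39
f 38 39 37
f 39 35 40
f 39 40 37
f 40 35 41
f 40 41 37
f 41 35 42
f 41 42 37
f 42 35 43
f 42 43 37
f 43 35 44
f 43 44 37
f 44 35 45
f 44 45 37
f 45 35 46
f 45 46 37
f 46 35 47
f 46 47 37
f 47 35 36
f 47 36 37



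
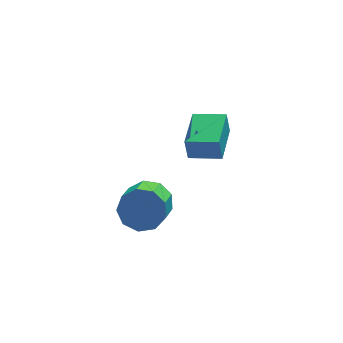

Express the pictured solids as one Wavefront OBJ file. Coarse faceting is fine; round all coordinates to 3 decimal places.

v -1.159 -2.416 -1.571
v -0.318 -2.89 -1.739
v -0.819 -4.078 -0.896
v -1.661 -3.604 -0.729
v -0.265 -2.518 -1.184
v -0.766 -3.706 -0.341
v -0.631 -2.099 -0.81
v -1.132 -3.287 0.033
v -1.244 -1.828 -0.792
v -1.745 -3.016 0.051
v -1.817 -1.832 -1.139
v -2.318 -3.02 -0.296
v -2.083 -2.11 -1.688
v -2.584 -3.297 -0.846
v -1.917 -2.531 -2.183
v -2.418 -3.718 -1.34
v -1.396 -2.898 -2.391
v -1.897 -4.086 -1.549
v -0.765 -3.04 -2.216
v -1.266 -4.228 -1.373
v 1.045 0.501 -2.22
v 0.916 0.597 -1.173
v 1.78 2.305 -2.295
v 1.651 2.402 -1.248
v 2.349 -0.022 -2.012
v 2.22 0.075 -0.965
v 3.084 1.783 -2.087
v 2.955 1.879 -1.04
f 2 1 5
f 2 5 3
f 3 5 6
f 3 6 4
f 5 1 7
f 5 7 6
f 6 7 8
f 6 8 4
f 7 1 9
f 7 9 8
f 8 9 10
f 8 10 4
f 9 1 11
f 9 11 10
f 10 11 12
f 10 12 4
f 11 1 13
f 11 13 12
f 12 13 14
f 12 14 4
f 13 1 15
f 13 15 14
f 14 15 16
f 14 16 4
f 15 1 17
f 15 17 16
f 16 17 18
f 16 18 4
f 17 1 19
f 17 19 18
f 18 19 20
f 18 20 4
f 19 1 2
f 19 2 20
f 20 2 3
f 20 3 4
f 22 24 21
f 25 22 21
f 21 24 23
f 23 25 21
f 22 28 24
f 26 22 25
f 26 28 22
f 24 28 23
f 27 25 23
f 23 28 27
f 27 26 25
f 28 26 27



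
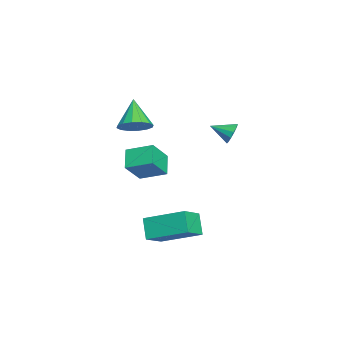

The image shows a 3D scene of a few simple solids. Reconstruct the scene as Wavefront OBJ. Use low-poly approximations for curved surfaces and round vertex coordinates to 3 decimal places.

v -1.755 1.295 0.158
v -1.495 1.509 0.714
v -1.825 0.225 0.602
v -1.857 1.547 0.748
v -2.187 1.505 0.595
v -2.38 1.396 0.303
v -2.374 1.255 -0.035
v -2.172 1.127 -0.312
v -1.837 1.052 -0.439
v -1.476 1.054 -0.378
v -1.204 1.132 -0.146
v -1.106 1.262 0.182
v -1.215 1.402 0.503
v -2.133 -3.141 -2.033
v -1.839 -1.805 -1.522
v -1.131 -3.088 -2.746
v -0.838 -1.752 -2.235
v -1.282 -3.768 -0.885
v -0.989 -2.432 -0.374
v -0.281 -3.715 -1.598
v 0.013 -2.379 -1.087
v 1.3 -3.064 1.935
v 1.852 -2.706 2.489
v 0.16 -3.236 3.185
v 1.619 -2.365 2.323
v 1.299 -2.212 2.053
v 0.98 -2.287 1.751
v 0.747 -2.57 1.499
v 0.662 -2.985 1.364
v 0.747 -3.422 1.382
v 0.981 -3.762 1.548
v 1.3 -3.916 1.818
v 1.619 -3.841 2.119
v 1.853 -3.557 2.371
v 1.938 -3.142 2.506
v 2.421 -1.936 -3.633
v 3.467 -2.535 -2.921
v 2.953 -0.007 -2.794
v 3.999 -0.606 -2.081
v 3.181 -1.734 -4.579
v 4.227 -2.333 -3.866
v 3.713 0.195 -3.739
v 4.759 -0.404 -3.027
f 2 1 4
f 2 4 3
f 4 1 5
f 4 5 3
f 5 1 6
f 5 6 3
f 6 1 7
f 6 7 3
f 7 1 8
f 7 8 3
f 8 1 9
f 8 9 3
f 9 1 10
f 9 10 3
f 10 1 11
f 10 11 3
f 11 1 12
f 11 12 3
f 12 1 13
f 12 13 3
f 13 1 2
f 13 2 3
f 15 17 14
f 18 15 14
f 14 17 16
f 16 18 14
f 15 21 17
f 19 15 18
f 19 21 15
f 17 21 16
f 20 18 16
f 16 21 20
f 20 19 18
f 21 19 20
f 23 22 25
f 23 25 24
f 25 22 26
f 25 26 24
f 26 22 27
f 26 27 24
f 27 22 28
f 27 28 24
f 28 22 29
f 28 29 24
f 29 22 30
f 29 30 24
f 30 22 31
f 30 31 24
f 31 22 32
f 31 32 24
f 32 22 33
f 32 33 24
f 33 22 34
f 33 34 24
f 34 22 35
f 34 35 24
f 35 22 23
f 35 23 24
f 37 39 36
f 40 37 36
f 36 39 38
f 38 40 36
f 37 43 39
f 41 37 40
f 41 43 37
f 39 43 38
f 42 40 38
f 38 43 42
f 42 41 40
f 43 41 42



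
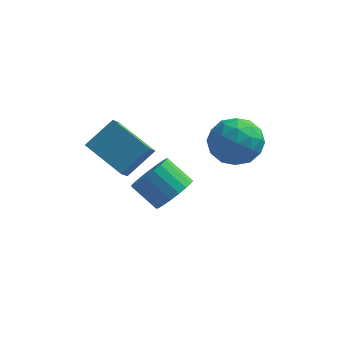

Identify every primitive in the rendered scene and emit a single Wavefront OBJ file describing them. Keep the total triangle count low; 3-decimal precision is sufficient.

v 0.624 0.626 -0.379
v 1.181 1.376 -0.024
v 0.073 1.765 0.894
v -0.484 1.014 0.539
v 0.983 1.558 -0.34
v -0.125 1.947 0.577
v 0.722 1.579 -0.664
v -0.385 1.968 0.253
v 0.445 1.435 -0.938
v -0.663 1.824 -0.021
v 0.198 1.151 -1.115
v -0.91 1.54 -0.198
v 0.025 0.776 -1.165
v -1.082 1.165 -0.248
v -0.044 0.375 -1.079
v -1.152 0.764 -0.162
v 0.002 0.018 -0.872
v -1.106 0.407 0.045
v 0.156 -0.235 -0.58
v -0.952 0.154 0.338
v 0.39 -0.338 -0.252
v -0.718 0.05 0.665
v 0.665 -0.276 0.053
v -0.443 0.113 0.97
v 0.933 -0.057 0.284
v -0.175 0.332 1.201
v 1.147 0.28 0.4
v 0.039 0.669 1.317
v 1.271 0.677 0.382
v 0.163 1.065 1.299
v 1.283 1.064 0.232
v 0.175 1.453 1.149
v 3.375 2.005 3.512
v 4.061 1.563 2.62
v 1.799 1.157 2.72
v 2.485 0.715 1.828
v 2.611 0.292 2.954
v 3.585 0.816 3.443
v 2.275 1.904 1.897
v 3.249 2.428 2.386
v 3.381 1.501 1.622
v 3.589 0.505 2.275
v 2.271 2.215 3.065
v 2.479 1.219 3.718
v 3.856 1.858 3.135
v 2.004 0.862 2.205
v 2.078 0.613 2.866
v 2.481 0.353 2.342
v 3.576 1.419 3.619
v 3.98 1.16 3.095
v 3.128 0.413 3.291
v 1.88 1.56 2.245
v 2.284 1.301 1.721
v 3.379 2.367 2.998
v 3.782 2.107 2.474
v 2.732 2.307 2.049
v 3.86 1.562 2.024
v 2.934 1.064 1.559
v 2.81 1.762 1.599
v 3.382 2.07 1.887
v 3.982 0.977 2.408
v 3.056 0.478 1.943
v 3.13 0.229 2.604
v 3.702 0.537 2.892
v 3.583 0.94 1.821
v 2.804 2.242 3.397
v 1.878 1.743 2.932
v 2.158 2.183 2.448
v 2.73 2.491 2.736
v 2.926 1.656 3.781
v 2 1.158 3.316
v 2.478 0.65 3.453
v 3.05 0.958 3.741
v 2.277 1.78 3.519
v -2.513 -1.29 3.667
v -1.588 -0.461 4.66
v -2.421 -0.655 3.051
v -1.496 0.174 4.043
v -0.884 -2.234 2.937
v 0.041 -1.405 3.929
v -0.792 -1.599 2.32
v 0.133 -0.77 3.313
f 2 1 5
f 2 5 3
f 3 5 6
f 3 6 4
f 5 1 7
f 5 7 6
f 6 7 8
f 6 8 4
f 7 1 9
f 7 9 8
f 8 9 10
f 8 10 4
f 9 1 11
f 9 11 10
f 10 11 12
f 10 12 4
f 11 1 13
f 11 13 12
f 12 13 14
f 12 14 4
f 13 1 15
f 13 15 14
f 14 15 16
f 14 16 4
f 15 1 17
f 15 17 16
f 16 17 18
f 16 18 4
f 17 1 19
f 17 19 18
f 18 19 20
f 18 20 4
f 19 1 21
f 19 21 20
f 20 21 22
f 20 22 4
f 21 1 23
f 21 23 22
f 22 23 24
f 22 24 4
f 23 1 25
f 23 25 24
f 24 25 26
f 24 26 4
f 25 1 27
f 25 27 26
f 26 27 28
f 26 28 4
f 27 1 29
f 27 29 28
f 28 29 30
f 28 30 4
f 29 1 31
f 29 31 30
f 30 31 32
f 30 32 4
f 31 1 2
f 31 2 32
f 32 2 3
f 32 3 4
f 33 70 49
f 70 44 73
f 49 73 38
f 70 73 49
f 33 49 45
f 49 38 50
f 45 50 34
f 49 50 45
f 33 45 54
f 45 34 55
f 54 55 40
f 45 55 54
f 33 54 66
f 54 40 69
f 66 69 43
f 54 69 66
f 33 66 70
f 66 43 74
f 70 74 44
f 66 74 70
f 34 50 61
f 50 38 64
f 61 64 42
f 50 64 61
f 38 73 51
f 73 44 72
f 51 72 37
f 73 72 51
f 44 74 71
f 74 43 67
f 71 67 35
f 74 67 71
f 43 69 68
f 69 40 56
f 68 56 39
f 69 56 68
f 40 55 60
f 55 34 57
f 60 57 41
f 55 57 60
f 36 62 48
f 62 42 63
f 48 63 37
f 62 63 48
f 36 48 46
f 48 37 47
f 46 47 35
f 48 47 46
f 36 46 53
f 46 35 52
f 53 52 39
f 46 52 53
f 36 53 58
f 53 39 59
f 58 59 41
f 53 59 58
f 36 58 62
f 58 41 65
f 62 65 42
f 58 65 62
f 37 63 51
f 63 42 64
f 51 64 38
f 63 64 51
f 35 47 71
f 47 37 72
f 71 72 44
f 47 72 71
f 39 52 68
f 52 35 67
f 68 67 43
f 52 67 68
f 41 59 60
f 59 39 56
f 60 56 40
f 59 56 60
f 42 65 61
f 65 41 57
f 61 57 34
f 65 57 61
f 76 78 75
f 79 76 75
f 75 78 77
f 77 79 75
f 76 82 78
f 80 76 79
f 80 82 76
f 78 82 77
f 81 79 77
f 77 82 81
f 81 80 79
f 82 80 81

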